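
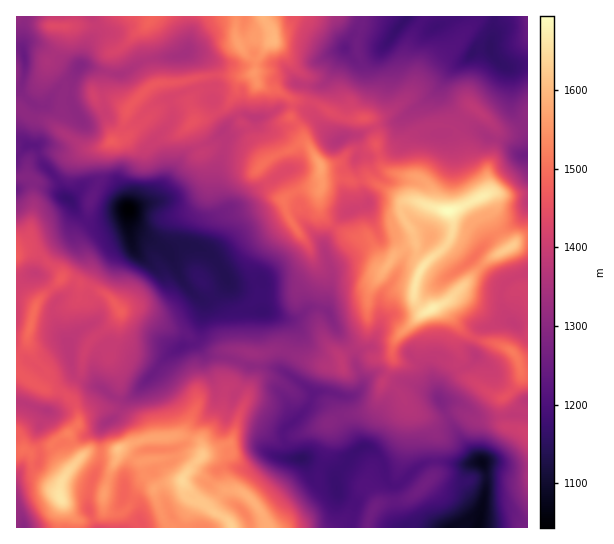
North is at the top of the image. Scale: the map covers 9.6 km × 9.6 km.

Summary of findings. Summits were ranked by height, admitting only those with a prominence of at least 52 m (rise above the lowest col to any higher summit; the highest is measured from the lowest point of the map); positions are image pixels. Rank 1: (447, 211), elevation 1694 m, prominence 651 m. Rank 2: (61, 498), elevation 1661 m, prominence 353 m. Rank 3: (182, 481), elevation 1642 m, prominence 128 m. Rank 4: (510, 247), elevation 1627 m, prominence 79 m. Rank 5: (118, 449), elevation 1616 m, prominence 64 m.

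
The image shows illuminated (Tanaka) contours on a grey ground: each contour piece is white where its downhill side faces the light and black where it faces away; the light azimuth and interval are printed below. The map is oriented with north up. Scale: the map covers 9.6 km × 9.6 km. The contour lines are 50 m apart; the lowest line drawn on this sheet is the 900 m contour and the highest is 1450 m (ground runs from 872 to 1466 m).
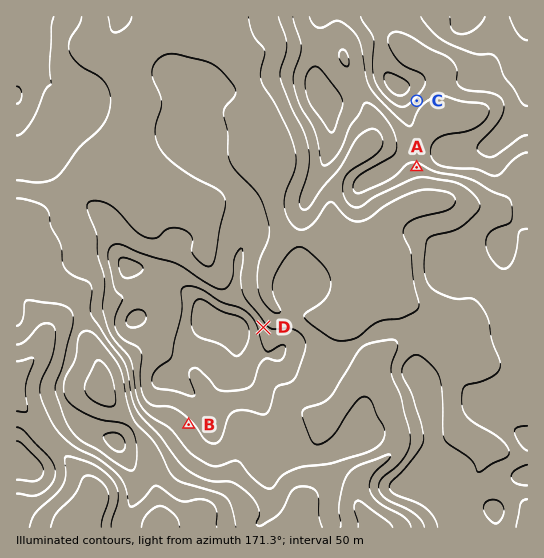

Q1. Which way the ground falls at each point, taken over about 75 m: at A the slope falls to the S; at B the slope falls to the SW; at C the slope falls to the SE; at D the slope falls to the NE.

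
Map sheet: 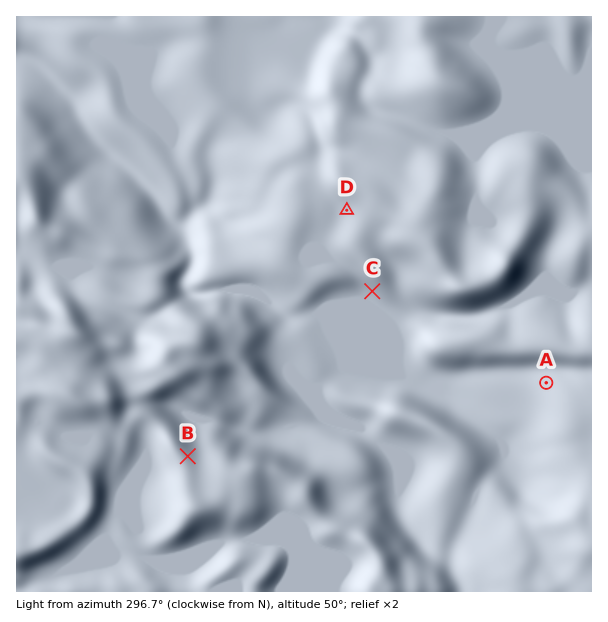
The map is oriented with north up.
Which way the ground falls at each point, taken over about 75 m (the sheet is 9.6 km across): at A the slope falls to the NW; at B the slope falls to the NE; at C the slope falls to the SW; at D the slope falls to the SW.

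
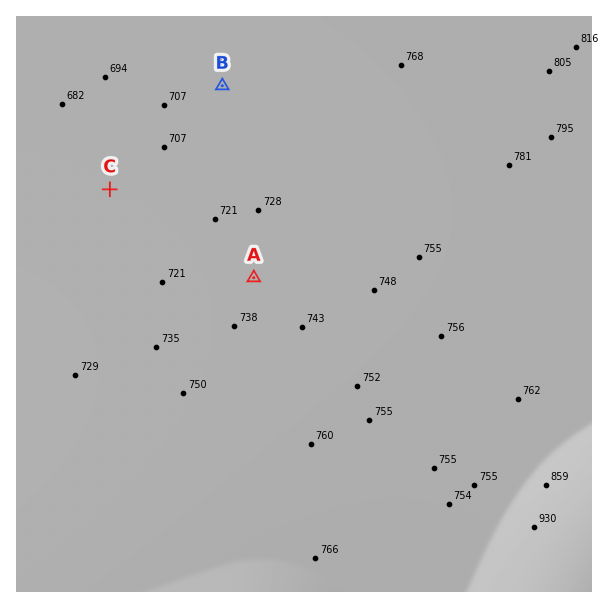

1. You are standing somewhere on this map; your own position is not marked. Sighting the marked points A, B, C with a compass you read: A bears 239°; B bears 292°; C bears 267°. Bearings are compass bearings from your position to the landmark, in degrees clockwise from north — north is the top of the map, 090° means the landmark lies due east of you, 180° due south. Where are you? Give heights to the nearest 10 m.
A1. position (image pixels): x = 432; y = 171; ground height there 760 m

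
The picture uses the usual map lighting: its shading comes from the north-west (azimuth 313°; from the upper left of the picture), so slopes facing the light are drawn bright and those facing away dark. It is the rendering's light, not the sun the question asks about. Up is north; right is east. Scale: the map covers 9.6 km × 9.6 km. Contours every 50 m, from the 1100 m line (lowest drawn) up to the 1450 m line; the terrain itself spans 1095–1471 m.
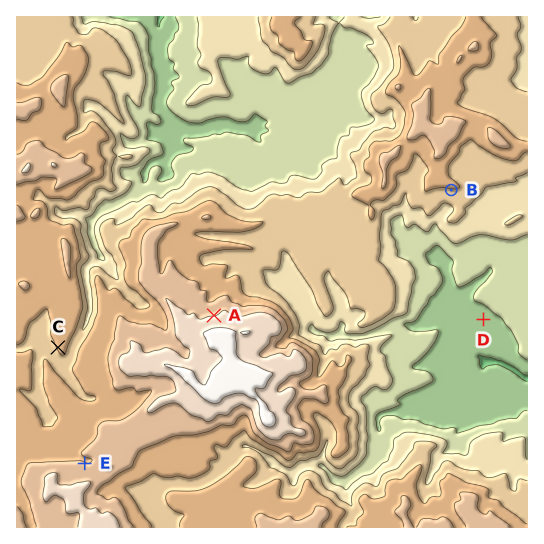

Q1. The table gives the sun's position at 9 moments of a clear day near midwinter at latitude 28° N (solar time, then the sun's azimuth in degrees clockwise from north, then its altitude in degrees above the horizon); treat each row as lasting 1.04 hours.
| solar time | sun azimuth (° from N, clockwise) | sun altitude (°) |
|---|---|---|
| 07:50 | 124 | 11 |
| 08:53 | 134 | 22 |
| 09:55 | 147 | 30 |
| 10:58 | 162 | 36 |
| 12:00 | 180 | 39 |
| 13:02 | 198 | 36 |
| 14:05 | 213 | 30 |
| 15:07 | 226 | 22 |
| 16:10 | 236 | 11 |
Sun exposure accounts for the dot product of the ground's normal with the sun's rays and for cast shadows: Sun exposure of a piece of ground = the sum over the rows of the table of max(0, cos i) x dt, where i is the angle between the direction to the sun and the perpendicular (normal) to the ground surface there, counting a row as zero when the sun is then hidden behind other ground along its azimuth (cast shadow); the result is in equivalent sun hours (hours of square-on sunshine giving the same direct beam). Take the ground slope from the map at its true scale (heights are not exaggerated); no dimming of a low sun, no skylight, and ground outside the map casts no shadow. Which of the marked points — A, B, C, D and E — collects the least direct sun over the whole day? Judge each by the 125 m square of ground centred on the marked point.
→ A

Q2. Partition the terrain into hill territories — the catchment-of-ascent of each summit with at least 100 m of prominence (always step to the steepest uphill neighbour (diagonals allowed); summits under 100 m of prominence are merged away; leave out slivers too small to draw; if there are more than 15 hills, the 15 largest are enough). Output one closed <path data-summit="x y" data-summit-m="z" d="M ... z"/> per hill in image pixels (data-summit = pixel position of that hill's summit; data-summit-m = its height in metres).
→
<path data-summit="223 385" data-summit-m="1471" d="M159 16l-143 1 1 34 6 0 4-4 10-19 13 12 19-13 18-6-2 8 12 16 6 24 4 5-12 11-6 12 0 8 8 2 12 12 16 22 6 2-4 1-8 10 0 8 4 8 4 3 18 1-1 8-13 13-9 6-21 10-9 10-1 13 9 23-15 12 4 44-4 13-12 21-5 15-7 3-22-29-14 11-9 2 0 178 511 1 1-337-31 0-8 2-6 6 2 10 6 6-4 4-3 12 0 19 2 5-5-9-2-25-4-7-9-5-21 2-6 6-4 9 4 32-10-3-12-8-6 0-12 8-20 6-18 21 0 5 6 10 0 10-5 6-20 14-1-24-13-24 0-9 4-16 17-19-1-17-8-16 1-15 7-14-1-6-12-10-8-14-8-8-4-11-20 9-10 0-14-4-6 2-10-3-20 0-5-3-13 0-16 6-12 0-12-4-17-21 0-9 3-6 0-20-4-16z"/><path data-summit="445 138" data-summit-m="1395" d="M502 16l-165 1 3 25 12 20-19 17-9 19 3 8-2 5-9 14 3 10 8 8 8 14 13 13-3 12-4 5-1 15 8 16 1 17-17 19-4 16 0 9 13 24 1 24 20-14 5-6 0-10-6-10 0-5 18-21 20-6 12-8 6 0 12 8 10 3-4-32 4-9 6-6 21-2 9 5 4 7 1 18 3 12 2-28 6-8-6-6-2-10 6-6 8-2 31-1 0-69-13-8-8-10 0-4 5-8 7-7 9-3 0-46-14-4z"/><path data-summit="27 169" data-summit-m="1406" d="M86 20l-17 7-19 13-13-12-10 19-4 4-7 0 0 296 6 1 17-12 22 29 6-2 4-5 2-11 12-21 4-13-4-44 15-12-9-23 1-13 9-10 21-10 9-6 14-16 0-6-18 0-4-3-4-8 0-8 8-10 4-1-6-2-16-22-12-12-8-2 0-8 6-12 12-11-4-5-6-24-12-16z"/><path data-summit="290 38" data-summit-m="1335" d="M337 16l-176 0-2 5 0 34 4 16 0 20-3 6 0 9 17 21 12 4 12 0 16-6 13 0 5 3 20 0 10 3 6-2 14 4 10 0 16-6 9-6 5-10 2-5-3-8 9-19 19-17-12-20-1-24z"/>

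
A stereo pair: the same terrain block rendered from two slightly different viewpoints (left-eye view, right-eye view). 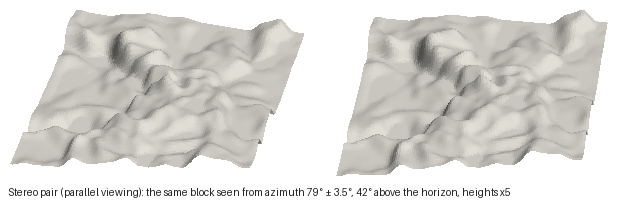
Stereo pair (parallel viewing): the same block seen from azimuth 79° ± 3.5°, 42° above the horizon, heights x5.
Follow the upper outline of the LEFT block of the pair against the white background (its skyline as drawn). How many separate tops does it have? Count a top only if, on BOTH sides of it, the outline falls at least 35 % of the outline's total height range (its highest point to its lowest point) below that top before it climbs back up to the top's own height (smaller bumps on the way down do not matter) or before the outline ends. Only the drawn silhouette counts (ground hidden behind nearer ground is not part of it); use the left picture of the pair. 0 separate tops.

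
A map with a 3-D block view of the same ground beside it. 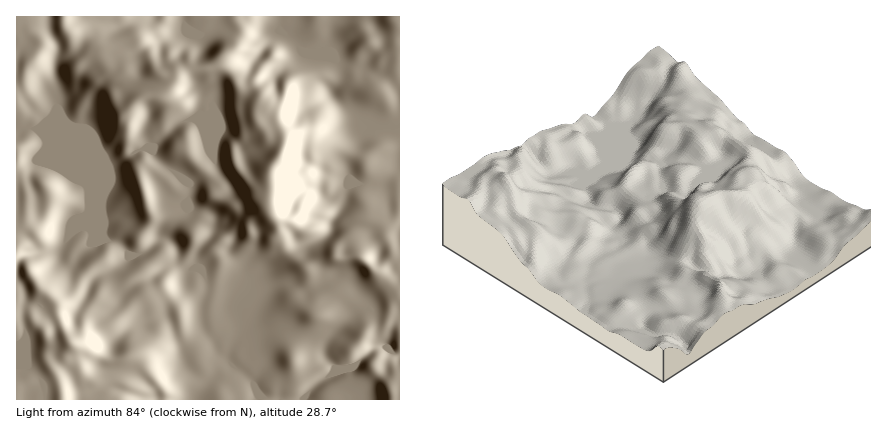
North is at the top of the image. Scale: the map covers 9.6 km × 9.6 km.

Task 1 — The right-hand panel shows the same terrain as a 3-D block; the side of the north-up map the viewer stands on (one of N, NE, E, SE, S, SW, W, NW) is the SE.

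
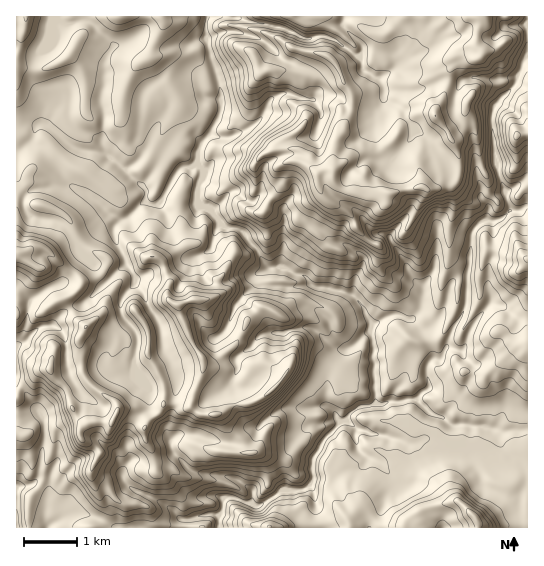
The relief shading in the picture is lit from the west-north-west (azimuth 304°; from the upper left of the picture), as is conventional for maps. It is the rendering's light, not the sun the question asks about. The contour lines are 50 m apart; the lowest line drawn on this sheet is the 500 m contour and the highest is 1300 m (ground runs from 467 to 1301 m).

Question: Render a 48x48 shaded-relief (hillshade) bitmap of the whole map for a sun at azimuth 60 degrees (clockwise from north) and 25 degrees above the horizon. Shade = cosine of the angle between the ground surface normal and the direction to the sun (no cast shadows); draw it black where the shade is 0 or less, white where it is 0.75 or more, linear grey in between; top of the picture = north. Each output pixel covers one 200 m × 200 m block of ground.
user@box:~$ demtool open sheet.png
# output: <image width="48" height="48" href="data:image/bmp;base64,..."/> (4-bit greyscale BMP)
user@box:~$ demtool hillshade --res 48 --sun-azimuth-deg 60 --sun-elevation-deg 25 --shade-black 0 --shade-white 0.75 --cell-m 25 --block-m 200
<image width="48" height="48" href="data:image/bmp;base64,Qk32BAAAAAAAAHYAAAAoAAAAMAAAADAAAAABAAQAAAAAAIAEAAATCwAAEwsAABAAAAAAAAAAAAAAABEREQAiIiIAMzMzAERERABVVVUAZmZmAHd3dwCIiIgAmZmZAKqqqgC7u7sAzMzMAN3d3QDu7u4A////ADeXd4h2VVm5i7UXq+66lmmYdomoYj3/qTeYiHREV5ynmpVtuKy6hXmah3moUq/8mUeYhhFXq8lWibiKhYq7domrqYiHa//KmTaIcwOdyERpmoVnRbmHRomqqZh3nvyYmUZ3UAfdcjaZmYh0JXWJRpmqmId4rcmJmUaGQBnaVGnLl2QRJnjKR5mZmIiJq6mZmViGQAbKdFvXREMzabvaZpqYiJmZmZmZmHmFEBqpYn61Z3d4vdy7hpqImZiJmZmZiJqUAHh5Y62GZ2aLzNyrqJqZh4iJmZmZiKuEAHaJdcpkMiWrq8y6qqhmeImqqYiIiLtyApmKuZhSE2qoisyqu4Vpmau4d3eIiLlQB7hr25d2eqqHiauqp2iqiJp2d3d4dpYgKXatyoiXiqmXeJqph3iZZ4h3dlV3VDIBiHvbqXenaJmId6q6mIm5VnmWVFaHUwAYt6ypmGmnV6qXh4vNqInIV4mGVXd2VBJKpquZhmuWOMyYiYzuuZq4V4mGWIZmVURKpZqYhouETduqmqv+upm4V4iHdlRVZkNbhZqZl5tjn7ibu7rvyZq3Z3mYZVRWeGZ5Q4uqlaozzJl5u4nMmJu3Z5qHZ1VpmXd2RZvMZtcFt5uIp2rbmby3Z5h2d2Z5mJdniqm6bLAZh7yoit7bq92VZnh2d3aHZadnmqi7q1F6i97KrdzN3cpERZlmd2aFRGZ4iKuruEWrvLzv3MzdqHUzOLlmeGZiEiNpicuqp0W9yp39urumRFQxW7hWaFVAEyWrzbmcg0fdqZvMypdDMzQhe4V2WWRCMqu97Jm8U33sqYittmUyElcQjEWmamNUI6zv2qvaab25m6feZHQQJoIF+Sm3a3R1WN3cqry5mauprLrHBXMDZiB9klvIe3eGe9ypi8u6mJqZvLhABHM1MQWURYrHeZmFiqh4vMuYiaqKy3IAOJUyAVgxWImVVoh3l3iszLl4mqh6uFM2V4QgBnVFioZURpl5hqq7qYeJuoiJp1ZCNVYgR3eIq5Z4icqbVJmqmHibuHmZqFQgJEUQWKqry4i7m9m5NompiJq7h4mal1MQNEUkebq8uYmqi9vVJ4mpmquneImZl1UgNVV5mau6mHmpe93SFYmZqpl2eJiJp2ZDNHmsl6u6mImXW83ABpmah4hmiZiZqIdlRXrLZZu5iJl0bL6wBpmYd3d3mZiJmYZ2VWabhYy5iJhDrL+wSZmHd3mHmpiImpdFZlRrlIu5iIU42r+0eJmIh4l3moiIqqYjZkSLdXmqmHZruc+3Q6mIh4l3mYiKqpQBZkV3VEi6l3eKqb3IVamIhomHiYiaqZMAVUVmU0vLh4iImqy5l6mIdpqHeIiamYIAN4iHU43Id3d3iYiJmrqIiKmHd4mpmmAAaqhlNc2WiHd3dUaJvbqYiamIeImqqjAFvGNonetmh3h3ZmirvbqYeKqXd3mqqRBrt1vaq4dVeIiHdnqr7qqpiKlld1aaqEWIeLlEZnZYiIiHdmi97qu5iZY0Z2aaqVWHdzAVWJaJiIh3ZVe+3g=="/>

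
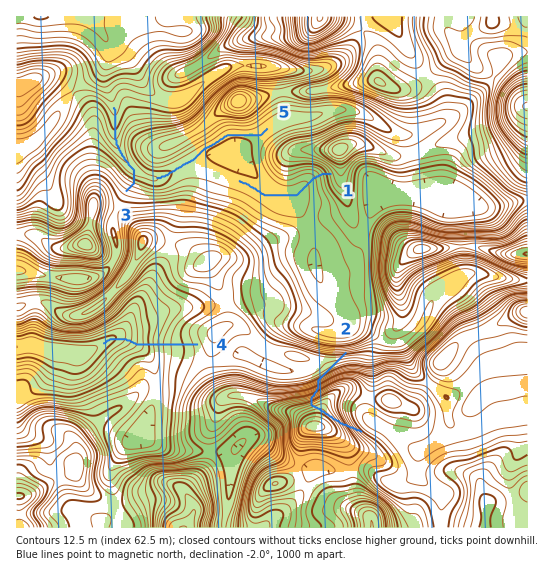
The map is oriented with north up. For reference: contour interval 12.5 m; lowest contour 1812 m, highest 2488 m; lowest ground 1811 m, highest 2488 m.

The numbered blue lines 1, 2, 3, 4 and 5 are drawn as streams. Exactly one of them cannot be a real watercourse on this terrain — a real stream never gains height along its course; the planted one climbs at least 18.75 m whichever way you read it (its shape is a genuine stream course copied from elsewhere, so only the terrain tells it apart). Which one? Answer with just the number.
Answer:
2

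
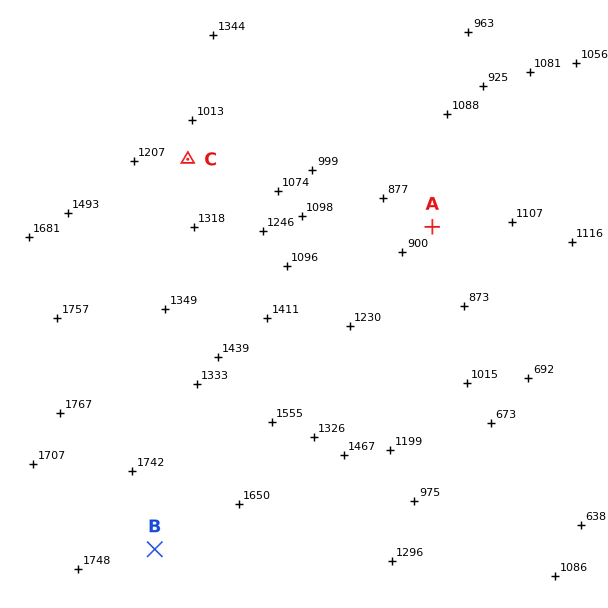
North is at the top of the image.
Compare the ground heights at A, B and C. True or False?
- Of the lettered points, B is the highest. True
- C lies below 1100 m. False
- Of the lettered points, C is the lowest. False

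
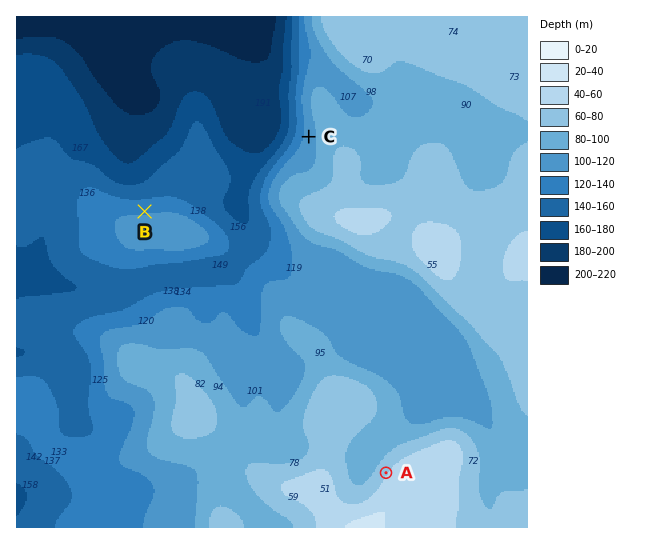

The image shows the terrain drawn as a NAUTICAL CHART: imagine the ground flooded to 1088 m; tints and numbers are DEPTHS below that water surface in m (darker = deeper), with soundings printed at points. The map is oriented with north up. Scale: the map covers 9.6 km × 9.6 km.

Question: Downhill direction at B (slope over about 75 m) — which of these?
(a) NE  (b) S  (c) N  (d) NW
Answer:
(c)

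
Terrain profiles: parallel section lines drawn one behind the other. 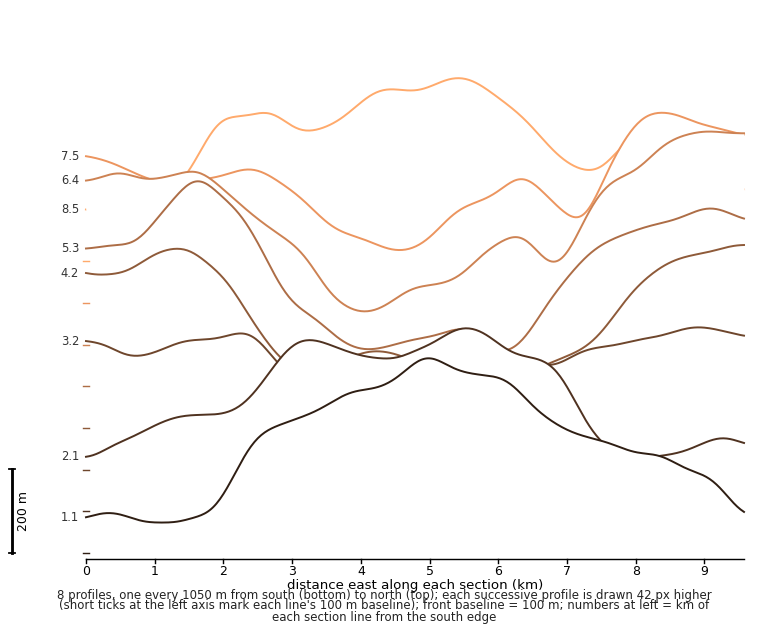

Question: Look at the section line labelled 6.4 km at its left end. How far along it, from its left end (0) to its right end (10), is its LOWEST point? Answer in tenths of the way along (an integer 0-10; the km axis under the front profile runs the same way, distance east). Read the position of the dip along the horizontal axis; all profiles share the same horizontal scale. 4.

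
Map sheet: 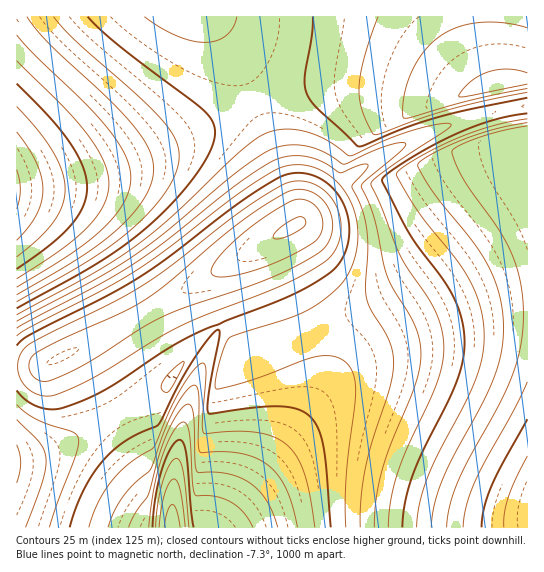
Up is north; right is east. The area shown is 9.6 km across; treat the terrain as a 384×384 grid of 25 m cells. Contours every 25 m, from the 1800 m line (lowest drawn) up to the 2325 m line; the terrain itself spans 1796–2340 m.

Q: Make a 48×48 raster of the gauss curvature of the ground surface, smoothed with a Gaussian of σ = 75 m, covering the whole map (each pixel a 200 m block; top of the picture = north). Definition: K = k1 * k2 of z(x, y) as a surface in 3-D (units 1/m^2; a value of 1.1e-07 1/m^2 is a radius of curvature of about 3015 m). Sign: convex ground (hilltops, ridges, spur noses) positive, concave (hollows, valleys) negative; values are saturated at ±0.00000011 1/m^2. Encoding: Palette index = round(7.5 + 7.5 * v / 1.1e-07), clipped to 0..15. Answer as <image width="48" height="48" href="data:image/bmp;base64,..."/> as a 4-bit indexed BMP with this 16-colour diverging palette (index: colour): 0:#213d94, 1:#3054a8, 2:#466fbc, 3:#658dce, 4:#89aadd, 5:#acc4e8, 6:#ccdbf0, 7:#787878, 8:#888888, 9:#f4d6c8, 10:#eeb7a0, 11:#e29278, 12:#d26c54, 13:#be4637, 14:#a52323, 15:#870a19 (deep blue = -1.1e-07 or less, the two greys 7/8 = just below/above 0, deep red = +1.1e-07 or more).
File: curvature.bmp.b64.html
<image width="48" height="48" href="data:image/bmp;base64,Qk32BAAAAAAAAHYAAAAoAAAAMAAAADAAAAABAAQAAAAAAIAEAAATCwAAEwsAABAAAAAAAAAAlD0hAKhUMAC8b0YAzo1lAN2qiQDoxKwA8NvMAHh4eACIiIgAyNb0AKC37gB4kuIAVGzSADdGvgAjI6UAGQqHAHd3d3iIhyzJV4iIiIiHd3d3eIiIiIiIiHd3d3iIhyzJZ4iIiIh3d3d3d4iIiIiIiIiHd3eIhzu4d4iIiId3d3d3d3iIiIiIiIiHd3d4hzu4d4iIiHd3d3d3d3eIiIiIiIiHd3d3d0q4d4iIh3d3d3d3d3eIiIiIiIh3d3d3d0m4h4iHd3d3d3d3d3d4iIiIiHd3d3d3d1ioh4h3d3d3d3d3d3d3iIiIiHd3d3d3d3eoeHd3d3d3d3d3d3d3eIiIiHd3d3d3d3aoeYd3d3d3d3d3d3d3d4iHd3d3d3d3d4eYaod3d3d3d3d3d3d3d3d3d3d3d3d3d4iIapd3d3d3d3d3d3d4iId3d3d3d3d3d3l4aLh3d3d3d3d3eIiIiIh3d4iId3d3d3mIZsh3d3d3d3d4iIiIiIiHd6qoiHd3d3inZLmId3d3d3iIiIiIiIiHd7y4iIh3d3iXZIuIh3d3d4iIiIiIiIiId96oiIiId4iJVVyIiHd3d4iIiIiIiIiId9yYiIiId4iIdEqYiHd3d4iIiIiIiIiId7qIiIiHd3eIhDaYiHd3d3iIiIiIiIiHd5iIiId3d3d3hxKYh3d3d3d4iIiIiIiHd4iIiHd3d3d3eHeId3d3d3d3iIiIiIh3d3eIh3d3d3d3d3eHd3d3d3d3eIiIiId3d3d3d3d3d3d3d3d3d3d3d3d3d4iIiHd3d3d3d3d3d3d3d3eIh3d3d3d3d3iIh3d3d3d4iId3d3d3d3eIiId3d3d3d3eId3d3d3eIiIiHd3d3d3iIiIiHd2d3d3d3d3d3d3iIiIiIh3d3d4iIiIiIh3d3d3d3d3d3d3iIiIiIiId3d4iIiIiImHd3d3d3d3d3d4iIiIiIiIiHeIiIiIiKqYd3d3eId3d3d4iIiIiIiIiHd4iIiIisuod3d3iIh3d3d4iIiIiIiIh3d3iIiIjNyod3d3iIiHd3d4iIiIiIiId3d3d4iInMuYd3d4iIiIh3d4iIiIiIh3d3d3d3eImqmFWZiIiIiIiIh4iIiHd3d3d3d3d3d3iIhwAq2oiIiIiIiIiId3d3d3d3d3d3d3d3dwV2e8qIiIiIiIiHd3d3d3d3d3d3d2Znd5aIdnu5iIiIiIh3d3d3d3d3d3d3d2Znd4uJl2V6upiIiIh3d3d3d3d3d3d3d3d3d3ioiYdlWKu6mId3d3d3d3d3d3d3d3d3d3eJh4mHZUV5vHd3d3d3d3d3d3d3d3d3d3d3iHd4h2VURHd3d3d3d3d3d3d3d3d3d3d3eIh3eIh2ZXd3d3d3d3d3d3d3d3d3d3d3d4iIiHd4iHd3d3d3d3d3d3d3d3d3d3d3d4iIiIiIiIiId3d3d3d3d3d3d3d3d3d3d3iIiIiIiIiIiIiHd3iIiId3d3d3d3d3d3eIiIiIiIiIiIiIiIiIiIiIiIiIh3d3d3d3iIiIiIiIiIiIiIiIiIiIiIiIiHd3d3d3eIiIiIiIiIiIiIiIiIiIiIiIh3d3d3d3d4iIiIiIiIiIiIiIiIiIiIiIh3d3d3d3d3iIiA=="/>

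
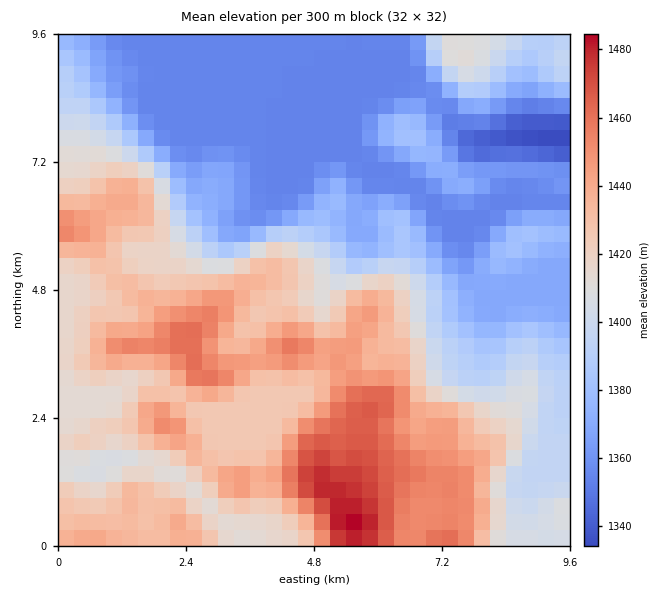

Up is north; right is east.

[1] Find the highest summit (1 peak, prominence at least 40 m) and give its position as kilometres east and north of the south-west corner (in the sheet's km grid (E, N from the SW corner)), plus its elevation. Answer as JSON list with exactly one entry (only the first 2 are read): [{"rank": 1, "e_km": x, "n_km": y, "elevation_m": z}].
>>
[{"rank": 1, "e_km": 5.44, "n_km": 0.46, "elevation_m": 1486}]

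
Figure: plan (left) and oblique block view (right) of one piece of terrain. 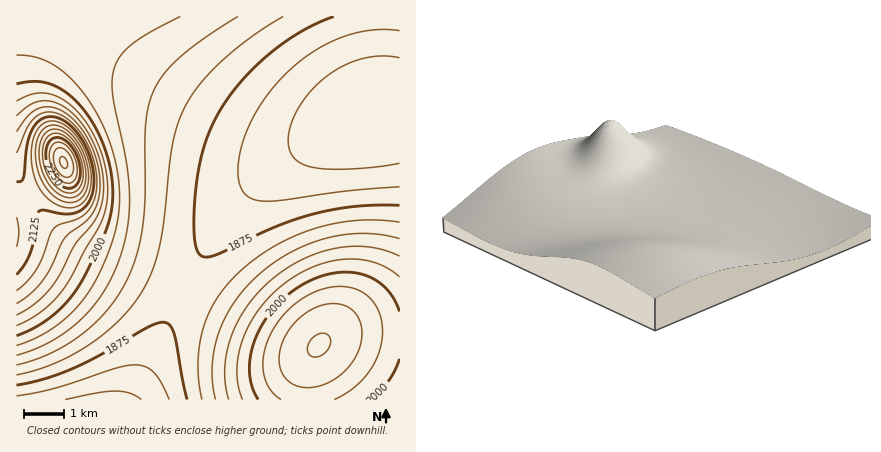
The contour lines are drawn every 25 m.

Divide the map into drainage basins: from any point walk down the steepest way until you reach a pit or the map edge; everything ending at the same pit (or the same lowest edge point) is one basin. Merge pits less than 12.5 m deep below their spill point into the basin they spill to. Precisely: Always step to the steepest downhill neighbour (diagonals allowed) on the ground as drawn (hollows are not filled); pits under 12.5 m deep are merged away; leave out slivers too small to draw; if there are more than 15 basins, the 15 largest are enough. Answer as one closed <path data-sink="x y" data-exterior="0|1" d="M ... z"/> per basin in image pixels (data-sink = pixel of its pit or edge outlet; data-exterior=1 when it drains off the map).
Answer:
<path data-sink="376 114" data-exterior="0" d="M400 16l-384 0 0 188 36-22 8-6 4-9 4 15-9 34 2 10 15 17 24 13 62 25 102 53 32 13 18 1 12-9 16-5 58 0z"/><path data-sink="108 400" data-exterior="1" d="M64 167l-4 9-8 6-36 24 0 194 290 0 1-26 4-16 5-11-6 2-10-1-26-9-112-58-62-25-28-17-11-13-2-6 9-38z"/><path data-sink="400 400" data-exterior="1" d="M382 333l-40 1-14 4-8 6-11 20-3 36 94 0 0-66z"/>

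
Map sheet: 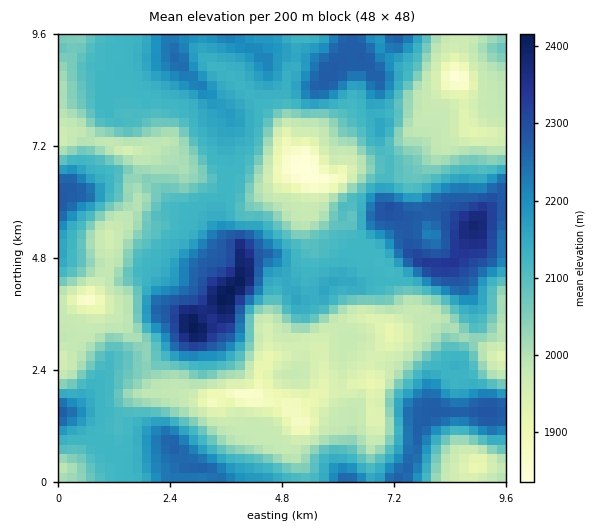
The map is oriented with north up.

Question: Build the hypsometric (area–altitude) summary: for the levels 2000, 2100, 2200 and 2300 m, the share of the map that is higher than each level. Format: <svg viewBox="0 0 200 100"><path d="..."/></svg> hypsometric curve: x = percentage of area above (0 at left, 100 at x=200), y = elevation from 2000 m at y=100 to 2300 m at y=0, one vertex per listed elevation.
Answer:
<svg viewBox="0 0 200 100"><path d="M144 100l-37-33-67-34-32-33"/></svg>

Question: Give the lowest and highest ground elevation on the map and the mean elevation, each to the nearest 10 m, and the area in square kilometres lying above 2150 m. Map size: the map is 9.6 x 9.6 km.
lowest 1840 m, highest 2420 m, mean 2100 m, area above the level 26.7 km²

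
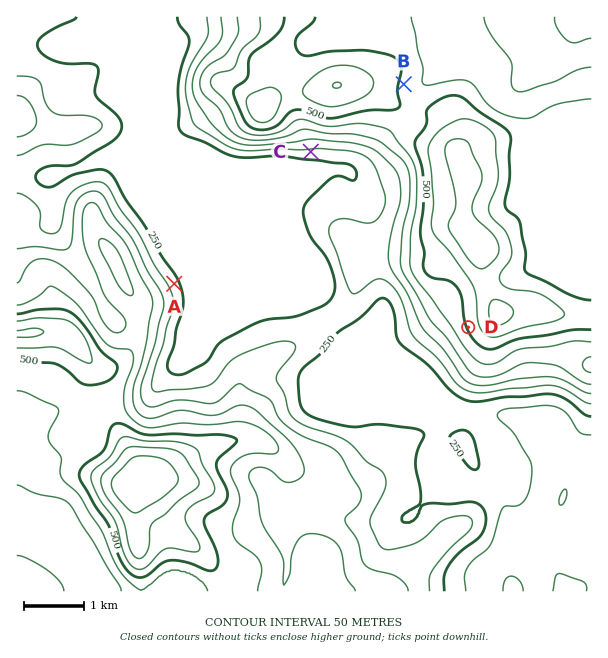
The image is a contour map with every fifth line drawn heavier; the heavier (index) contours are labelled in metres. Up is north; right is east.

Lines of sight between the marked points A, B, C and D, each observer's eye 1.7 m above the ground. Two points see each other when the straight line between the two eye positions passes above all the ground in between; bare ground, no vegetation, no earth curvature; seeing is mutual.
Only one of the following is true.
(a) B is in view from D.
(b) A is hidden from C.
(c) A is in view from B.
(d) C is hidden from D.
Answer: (d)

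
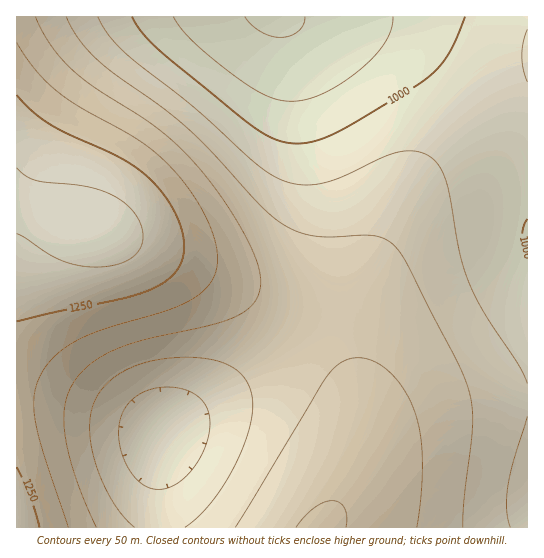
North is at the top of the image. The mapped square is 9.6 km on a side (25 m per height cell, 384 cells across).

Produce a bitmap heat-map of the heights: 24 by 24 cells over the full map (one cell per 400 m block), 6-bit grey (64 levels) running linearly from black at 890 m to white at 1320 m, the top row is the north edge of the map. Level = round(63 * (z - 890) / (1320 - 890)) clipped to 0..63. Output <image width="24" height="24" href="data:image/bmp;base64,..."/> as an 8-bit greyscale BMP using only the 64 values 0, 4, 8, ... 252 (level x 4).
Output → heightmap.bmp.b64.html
<image width="24" height="24" href="data:image/bmp;base64,Qk12BgAAAAAAADYEAAAoAAAAGAAAABgAAAABAAgAAAAAAEACAAATCwAAEwsAAAABAAAAAAAAAAAAAAEBAQACAgIAAwMDAAQEBAAFBQUABgYGAAcHBwAICAgACQkJAAoKCgALCwsADAwMAA0NDQAODg4ADw8PABAQEAAREREAEhISABMTEwAUFBQAFRUVABYWFgAXFxcAGBgYABkZGQAaGhoAGxsbABwcHAAdHR0AHh4eAB8fHwAgICAAISEhACIiIgAjIyMAJCQkACUlJQAmJiYAJycnACgoKAApKSkAKioqACsrKwAsLCwALS0tAC4uLgAvLy8AMDAwADExMQAyMjIAMzMzADQ0NAA1NTUANjY2ADc3NwA4ODgAOTk5ADo6OgA7OzsAPDw8AD09PQA+Pj4APz8/AEBAQABBQUEAQkJCAENDQwBEREQARUVFAEZGRgBHR0cASEhIAElJSQBKSkoAS0tLAExMTABNTU0ATk5OAE9PTwBQUFAAUVFRAFJSUgBTU1MAVFRUAFVVVQBWVlYAV1dXAFhYWABZWVkAWlpaAFtbWwBcXFwAXV1dAF5eXgBfX18AYGBgAGFhYQBiYmIAY2NjAGRkZABlZWUAZmZmAGdnZwBoaGgAaWlpAGpqagBra2sAbGxsAG1tbQBubm4Ab29vAHBwcABxcXEAcnJyAHNzcwB0dHQAdXV1AHZ2dgB3d3cAeHh4AHl5eQB6enoAe3t7AHx8fAB9fX0Afn5+AH9/fwCAgIAAgYGBAIKCggCDg4MAhISEAIWFhQCGhoYAh4eHAIiIiACJiYkAioqKAIuLiwCMjIwAjY2NAI6OjgCPj48AkJCQAJGRkQCSkpIAk5OTAJSUlACVlZUAlpaWAJeXlwCYmJgAmZmZAJqamgCbm5sAnJycAJ2dnQCenp4An5+fAKCgoAChoaEAoqKiAKOjowCkpKQApaWlAKampgCnp6cAqKioAKmpqQCqqqoAq6urAKysrACtra0Arq6uAK+vrwCwsLAAsbGxALKysgCzs7MAtLS0ALW1tQC2trYAt7e3ALi4uAC5ubkAurq6ALu7uwC8vLwAvb29AL6+vgC/v78AwMDAAMHBwQDCwsIAw8PDAMTExADFxcUAxsbGAMfHxwDIyMgAycnJAMrKygDLy8sAzMzMAM3NzQDOzs4Az8/PANDQ0ADR0dEA0tLSANPT0wDU1NQA1dXVANbW1gDX19cA2NjYANnZ2QDa2toA29vbANzc3ADd3d0A3t7eAN/f3wDg4OAA4eHhAOLi4gDj4+MA5OTkAOXl5QDm5uYA5+fnAOjo6ADp6ekA6urqAOvr6wDs7OwA7e3tAO7u7gDv7+8A8PDwAPHx8QDy8vIA8/PzAPT09AD19fUA9vb2APf39wD4+PgA+fn5APr6+gD7+/sA/Pz8AP39/QD+/v4A////ANzIsJiEdHB0fIiYpLC0uLSwqJyQgHRkWNTAqJB4aGRkcHyMnKiwtLSwqKCQhHRkWMy4oIRwXFhYZHSElKCssLCwqKCUhHRoWMSwmHxoWFBQXGh8jJikqKysqJyUhHhoXMCslHxkVExMWGR0hJScpKiopJyUiHhsYLyolHxoWFBQWGR0gIyYoKSkoJiQhHhsZLysmIR0ZFxcYGx0gIyUnJygnJiMhHhsZMC0pJSEeHRwcHh8hIyUmJiYmJCIgHRoYMjAtKiclIyIhIiIjJCQlJiUlIyEeGxkWNDMxMC4sKignJiUkJCQlJSQkIiAdGhcVNjY2NTQyMC4sKSclJCQkJCMiIR4bGBUTOTk5OTk4NjMwLCkmJCMjIiIhHx0aFxQSOzs8PT07OTYyLSklIyIhISEgHhwZFhMRPD0+Pj49OjYyLCgkISAfHx8fHRsYFRIQPT0+Pj48OTUwKiUhHh0dHR0dHBoXFRIRPT09PTw6NzItJyIdGxoaGhscGxkXFRMRPDw7Ojk3My4oIx0ZFxYWGBkaGhgXFRMSOzk4NzUyLikjHhkVExITFBYXGBcWFRQTODY0MjAsKCMeGBQQDw4PERMVFhYVFRQUNjMwLSomIh0YEw8MCwsMDhASExQUFBUVMi8rKCQgGxcSDgsIBwcJCgwPEBITFBUWLysnIh4aFhENCgcFBAUGCAoMDhARExUXLCciHhkVEQ0JBgQDAgMEBQcKDA4QEhUXKSQfGhYRDQkGBAIBAQIDBAYJCw0PEhQWA=="/>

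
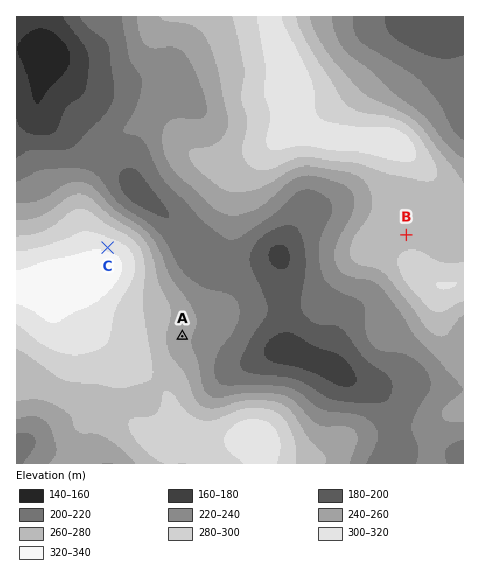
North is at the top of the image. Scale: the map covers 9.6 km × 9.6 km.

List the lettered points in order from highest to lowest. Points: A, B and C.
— C B A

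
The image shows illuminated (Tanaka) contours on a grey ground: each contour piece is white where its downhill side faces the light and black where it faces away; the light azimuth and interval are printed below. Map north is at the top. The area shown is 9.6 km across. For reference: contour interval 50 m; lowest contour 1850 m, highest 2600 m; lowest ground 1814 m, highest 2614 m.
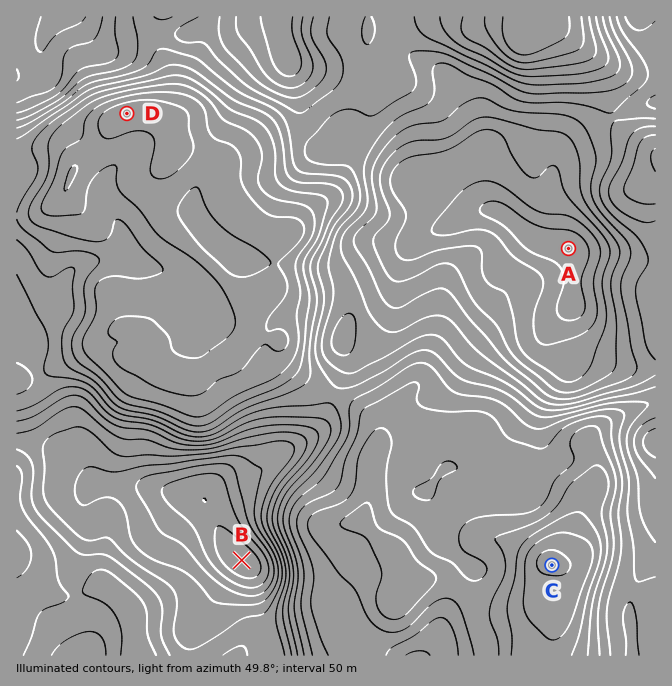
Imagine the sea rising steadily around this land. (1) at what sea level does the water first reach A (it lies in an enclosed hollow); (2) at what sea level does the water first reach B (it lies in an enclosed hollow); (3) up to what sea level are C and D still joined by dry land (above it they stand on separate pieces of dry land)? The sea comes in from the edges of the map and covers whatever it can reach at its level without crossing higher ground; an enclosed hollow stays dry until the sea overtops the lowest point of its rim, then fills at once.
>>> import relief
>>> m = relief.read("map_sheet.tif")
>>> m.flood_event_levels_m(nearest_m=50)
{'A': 2150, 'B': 2050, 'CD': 2250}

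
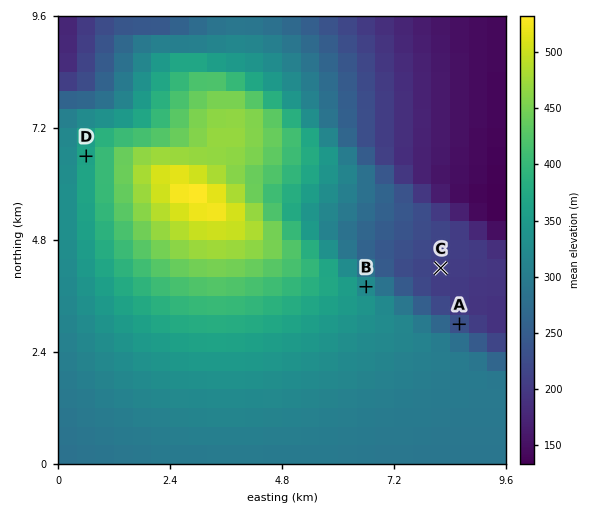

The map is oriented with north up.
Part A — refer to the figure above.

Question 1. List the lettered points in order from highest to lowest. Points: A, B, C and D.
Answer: D B A C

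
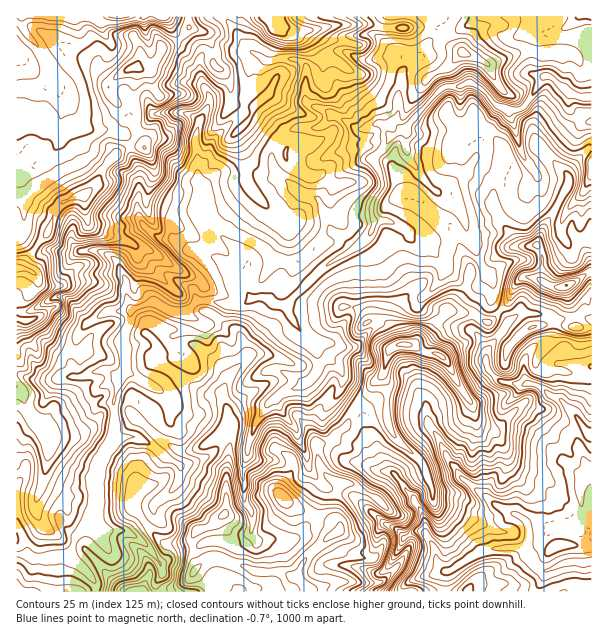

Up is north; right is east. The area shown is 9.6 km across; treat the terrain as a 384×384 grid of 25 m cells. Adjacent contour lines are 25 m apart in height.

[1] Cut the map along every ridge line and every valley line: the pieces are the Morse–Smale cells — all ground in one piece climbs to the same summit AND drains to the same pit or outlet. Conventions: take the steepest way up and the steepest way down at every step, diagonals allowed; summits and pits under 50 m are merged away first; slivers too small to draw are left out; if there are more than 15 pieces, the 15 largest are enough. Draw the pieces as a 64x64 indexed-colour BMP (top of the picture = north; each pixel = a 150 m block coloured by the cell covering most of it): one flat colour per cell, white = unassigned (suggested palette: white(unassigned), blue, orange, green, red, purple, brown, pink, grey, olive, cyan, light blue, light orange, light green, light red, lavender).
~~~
<image width="64" height="64" href="data:image/bmp;base64,Qk12CAAAAAAAAHYAAAAoAAAAQAAAAEAAAAABAAQAAAAAAAAIAAATCwAAEwsAABAAAAAAAAAA////ALR3HwAOf/8ALKAsACgn1gC9Z5QAS1aMAMJ34wB/f38AIr28AM++FwDox64AeLv/AIrfmACWmP8A1bDFAAAAAAAP//8AMzMzMzMzMzMzMzMzMzAAAAAAAAAAzMzMAAAAAP////AzMzMzMzMzMzMzMzMzMzAAAAAAAAAMzMwAAAAA////8DMzMzMzIiIiMzMzMzMzMzMAAAAAAMzMzAAAAP//////MzMjMiIiIiIzMzMzMzMzMzMAAAAMzMzMERER//////IjMyIiIiIiIiMzMzMzMzMzMzMAAAzMzMwRERH/////IjMzIiIiIiIiIjMzMzMzMzMzMzMzPMzMzBERER///yIjMzMiIiIiIiIiIzMzMzMzMzMzMzM8zMzMERERESIiIiMzMzMiIiIiIiIiMzMzMzMzMzMzMzRERMwRERERIiIiMzMzMzIiIiIiIiIzMzMzMzMzMzMzRERETBERERESIiMzMzMzMiIiIiIiIjMzMzMzMzMzM0RERERMERERERIiIzMzMzMyIiIiIiIiMzMzMzMzMzNEREREREwAAREREiIjMzMzMzIiIiIiIiIzMzMzMzMzNERERERETAABERESIiMzMzMzMiIiIiIiIzMzMzMzMzNERERERERMAAERERIiIjMzMzMyIiIiIiIzMzM0RDMzNEREREREREQAAREREiIiMzMzMzIiIiIiIjMzMzRERDNERERERERETAAAERERIiIjMzMzMyIiIiIjMzMzRERERERERERERERMAAARERESIiIiIiMzIiIiIiIzMzREREREREREREREREwAARERERIiIiIiIiMiIiIiIiIzNERERERERERERERERAABEREREiIiIiIiIiIiIiIiIiM0RERERERERERERERMABERERESIiIiIiIiIiIiIiIiIzRERERERERERERERMwBERERERIiIiIiIiIiIiIiIiIiRERERERERERERERMzAEREREREiIiIiIiIiIiIiIiIiqkRERERERERERERMzMERERERESIiIiIiIiIiIiIiIiqqRERERERERERERJzMwRERERERIiIiIiIiIiIiIiIiKqqkRERERERESZmZnMzBERERERESIiIiIiIiIiIiIiIqqqpERERERESZmZmczMERERERERIiIiIiIiIiIiIiIqqqqkRERERESZmZmZmZkREREREREiIiIiIiIiIiIiIqqqqqRERERERJmZmZmZmRERERERESIiIiIiIiIiIiIqoiKqqqRERERECZmZmZmZERERERERIiIiIiIiIiIiIiIiIiqqqqREREAAmZmZmZkREREREREiIiIiIiIiIiIiIiIiIqqqqkRAAACZmZmZmRERERERERIiIiIRIiIiIiIiIiIiqqqqpAAN0JmZmZmZEREREREREiIhERESIiIiIiIiIiKqqqrd3d3VmZmZmZkRERERERERERERERERIhESIiIiIiqqrd3d3dVZmZmZmREREREREREREREREREREREiIiIiKqqq3d3d1VmZmZmZERERERERERERERERERERERIiIiIqqqqt3d3VVZlVVZkRERERERERERERERERERERESIiIiqqqq3d3VVVVVVVVWEREREREREREREREREREREREiIiqqqqrd3dVVVVVVVVZhEREREREREREREREREREREREiKqqqqt3dVVVVVVVVBmERERERERERERERERERERERERIqGqrd3d1VVVVVVVUGZhERERERERERERERERERERERERERrd3d1VVVVVVVVQZmYRERERERERERERERERERERERERER3d3VVVVVVVVVVmZhEREREREREREREREREREREREREREd3dVVVVVVVVVWZmERERERERERERERERERERERERERERHdVVVVVVVVVVZmZmERERERERERERERERERERERERERERVVVVVVVVVVVmZmZmERERERERERERERERERERERERERVVVVVVVVVVVWZmZmZhERERERERERERERERERERERERERVVVVURVVVVZmZmZmEREREREREREREREREREREREREREVVVERFVVVVmZmZmZhERERERERERERERERERERERERERFRERFVVVVWZmZmZmYRERERERERERERERERERERERERERERERFVVVZmZmZmZmYRERERERERERERERERERERERERERERERVVVmZmZmZmZmEREREREREREREREREREREREREREREREVVWZmZmaIiIERERERERERERERERERF3ERERERERERERFVZmZmaIiIjuERERERERERERERd3d3uxERERERERERERFmZmaIiIiO7u7u4REREREREXd3d3e7sREREREREREREWZmaIiIgI7u7u7hERERERF3d3d3d3u7ERERG7uxERERZmZoiIgADu7u7uEREREREXd3d3d3e7uxERG7u7sRERFmZoiIiIAO7u7u4RERERERd3d3d3d7u7u7G7u7uxEREWZmiIiIiA7u7u4RERERERF3d3d3d3u7u7u7u7u7ERERZmaIiIiIiI7u7hEREREREXd3d3d3C7u7u7u7u7ERERFmaIiIiIiIiO7uERERF3d3d3d3AAAAC7u7sAALuxERAGZoiIiIiIiIju4RERF3d3d3d3AAAAALu7AAAAAAAAAAZoiIiIiIiIiIERERF3d3d3d3cAAAAAC7AAAAAAAAAABoiIiIiIiIiIABERF3d3d3d3d3d3AAALsAAAAAAAAAAGiIiIiAAAiIgAEREXd3d3d3d3d3cAAACwAAAAAAAAAA"/>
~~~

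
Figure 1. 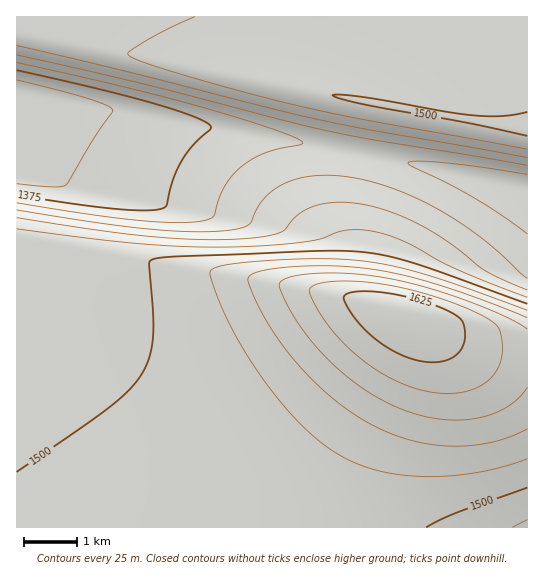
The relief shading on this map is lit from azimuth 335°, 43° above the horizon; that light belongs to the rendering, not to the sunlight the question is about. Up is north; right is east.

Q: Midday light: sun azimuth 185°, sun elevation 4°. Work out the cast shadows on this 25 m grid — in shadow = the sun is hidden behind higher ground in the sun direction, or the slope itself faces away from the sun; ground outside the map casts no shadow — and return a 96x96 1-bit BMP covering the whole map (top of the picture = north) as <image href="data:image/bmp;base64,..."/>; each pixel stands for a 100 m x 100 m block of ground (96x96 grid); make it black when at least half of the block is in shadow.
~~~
<image width="96" height="96" href="data:image/bmp;base64,Qk2+BAAAAAAAAD4AAAAoAAAAYAAAAGAAAAABAAEAAAAAAIAEAAATCwAAEwsAAAIAAAAAAAAA////AAAAAAAAAAAAAAAAAAAAAAAAAAAAAAAAAAAAAAAAAAAAAAAAAAAAAAAAAAAAAAAAAAAAAAAAAAAAAAAAAAAAAAAAAAAAAAAAAAAAAAAAAAAAAAAAAAAAAAAAAAAAAAAAAAAAAAAAAAAAAAAAAAAAAAAAAAAAAAAAAAAAAAAAAAAAAAAAAAAAAAAAAAAAAAAAAAAAAAAAAAAAAAAAAAAAAAAAAAAAAAAAAAAAAAAAAAAAAAAAAAAAAAAAAAAAAAAAAAAAAAAAAAAAAAAAAAAAAAAAAAAAAAAAAAAAAAAAAAAAAAAAAAAAAAAAAAAAAAAAAAAAAAAAAAAAAAAAAAAAAAAAAAAAAAAAAAAAAAAAAAAAAAAAAAAAAAAAAAAAAAAAAAAAAAAAAAAAAAAAAAAAAAAAAAAAAAAAAAAAAAAAAAAAAAAAAAAAAAAAAAAAAAAAAAAAAAAAAAAAAAAAAAAAAAAAAAAAAAAAAAAAAAAAAAAAAAAAAAAAAAAAAAAAAAAAAAAAAAAAAAAAAAAAAAAAAAAAAAAAAAAAAAAAAAAAAAAAAAAAAAAAAAAAAAAAAAAAAAAAAAAAAAAAAAAAAAAAAAAAAAAAAAAAAAAAAAEAAAAAAAAAAAAAAH8AAAAAAAAAAAAAD/8AAAAAAAAAAAAA//8AAAAAAAAAAAAf//8AAAAAAAAAAAP///8AAAAAAAAAAD////8AAAAAAAAAB/////8AAAAAAAAAf/////8AAAAAAAAP//////8AAAAAAAP///////8AAAAAAH////////8AAAAAH/////////8AAAAH//////////8AAAD///////////8AAD////////////8AB/////////////8A//////////////8///////////////////////////////////////////////////////////////////////////////////////////////////////////////////////////////////////////////////////////////////////////////////////////////h//////////////+B/////AAH//////wB////gAAB/////+AB///4AAAAf////gAB//+AAAAAP///4AAB//AAAAAAB//8AAAB/wAAAAAAAAAAAAAA4AAAAAAAAAAAAAAAAAAAAAAAAAAAAAAAAAAAAAAAAAAAAAAAAAAAAAAAAAAAAAAAAAAAAAAAAAAAAAAAAAAAAAAAAAAAAAAAAAAAAAAAAAAAAAAAAAAAAAAAAAAAAAAAAAAAAAAAAAAAAAAAAAAAAAAAAAAAAAAAAAAAAAAAAAAAAAAAAAAAAAAAAAAAAAAAAAAAAAAAAAAAAAAAAAAAAAAAAAAAAAAAAAAAAAAAAAAAAAAAAAAAAAAAAAAAAAAAAAAAAAAAAAAAAAAAAAAAAAAAAAAAAAAAAAAAAAAAAAAAAAAAAAAAAAAAAAAAAAAAAAAAAAAAAAAAAAAAAAAAAAAAAAAAAAAA="/>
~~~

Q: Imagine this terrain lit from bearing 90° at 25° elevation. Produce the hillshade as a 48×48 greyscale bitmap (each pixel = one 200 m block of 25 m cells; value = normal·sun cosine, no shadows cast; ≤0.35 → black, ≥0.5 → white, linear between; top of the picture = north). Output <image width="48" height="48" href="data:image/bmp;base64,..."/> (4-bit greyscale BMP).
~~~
<image width="48" height="48" href="data:image/bmp;base64,Qk32BAAAAAAAAHYAAAAoAAAAMAAAADAAAAABAAQAAAAAAIAEAAATCwAAEwsAABAAAAAAAAAAAAAAABEREQAiIiIAMzMzAERERABVVVUAZmZmAHd3dwCIiIgAmZmZAKqqqgC7u7sAzMzMAN3d3QDu7u4A////AHd3d3d3d3d3d3d3d3d3eIiIiIiIiJmZmXd3d3d3d3d3d3d3d3d3d3iIiIiIiIiZmXd3d3d3d3d3d3d3d3d3d3d3eIiIiIiJmXd3d3d3d3d3d3d3d3d3d3d3d3eIiIiImXd3d3d3d3d3d3d3d3d3d3d3d3d3iIiImXd3d3d3d3d3d3d3d3d3d3d3d3d3eIiImXd3d3d3d3d3d3d3d3d3dmZmZnd3d4iImXd3d3d3d3d3d3d3d3dmZmZmZmZ3d4iImXd3d3d3d3d3d3d3d2ZmZmZmZmZnd4iJmXd3d3d3d3d3d3d3ZmZmZmVVZmZnd4iJmXd3d3d3d3d3d3d2ZmZmVVVVVWZnd4iZmXd3d3d3d3d3d3ZmZmZVVVVVVVZneIiZmnd3d3d3d3d3d2ZmZlVVVURFVVZneImZqnd3d3d3d3d3dmZmZVVUREREVVZneJmaqnd3d3d3d3d3ZmZmVVVEREREVVZ3iJmqqnd3d3d3d3d2ZmZlVUREREREVWZ3iZqqu3d3d3d3d3dmZmZVVERDMzREVWd4maqru3d3d3d3d3ZmZmVVREQzMzREVmeImaq7u3d3d3d3d3ZmZlVUREMzMzRFVneJmqu7u3d3d3d3d2ZmZVVERDMzMzRFZniJqrzM3Xd3d3d3dmZmVVVEQzMzM0RVZ4mrvM3d3Xd3d3d3dmZmVVREMzMzNEVniZq8zd3d3Xd3d3d3ZmZlVUREMzM0RWd4mqvM3d3d3Hd3d3d2ZmZlVUREREVVZniJqrvMzMzMu3d3d3d2ZmZlVVVVVVZmd3iZqru7u7u7qnd3d3d3d3d3dmZmZmZmd3iJmaqqu7uqqnd3d3eIiIiHd3ZmZmZmZnd4iZqqqqqqqoiIiJmZiIiHd2ZmVVVVVmd4mZqqqqqqmZmZmZmZmIh3dmVURERVZneImZqqqqqpmZmZmZmYiHdmVVRERFVWZneImZqqqqmZmZmZmYiHdmZVVVREVVVmZ3iImZmZmZmZiJmIh3dmZmVVVVVVVVZmd3iJmZmZmZmYiHd3d3ZmZmZVVVVVVWZnd4iImZmZmZiHd3d3d3ZmZmZlVVVVVmZnd4iImZmIh3ZmVXd3d3ZmZmZmVVVmZmZ3eIiIiHd2ZlVERHd3d3ZmZmZmZmZmZmd3d3d2ZmVVVERERHd3d3dmZmZmZmZmZmZmZVVVVVRERVVVVnd3d3dmZmZmZmVVVVREREREVVVVZmZ3d3d3d3d2ZmZVVEREQ0REREVVVmZ3d3d3d3d3d3ZmVVREMzMzM0RFVWZnd3d3d3d3d3dmZlVEQzMzMzM0RFVmZ3d3d3d3d3d3d1VVREMzMzMzREVVZnd3d3d3d3d3d3d3d0QzMzMzNERVVmZ3d3d3d3d3d3d3d3d3dzMzNERFVWZmd3d3d3d3d3d3d3d3d3d3d0RFVVZmd3d3d3d3d3d3d3d3d3d3d3d3d1Zmd3d3d3d3d3d3d3d3d3d3d3d3d3d3d3d3d3d3d3d3d3d3d3d3d3d3d3d3d3d3d3d3d3d3d3d3d3d3d3d3d3d3d3d3d3d3dw=="/>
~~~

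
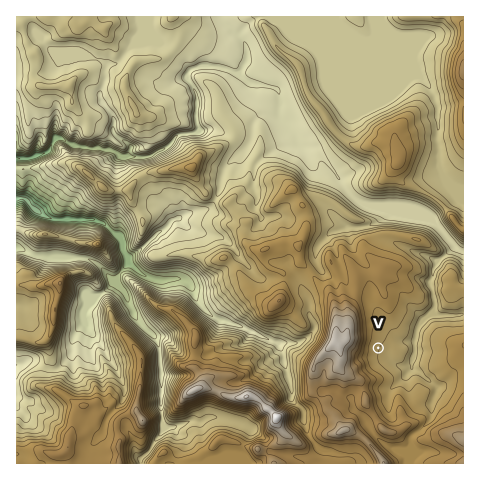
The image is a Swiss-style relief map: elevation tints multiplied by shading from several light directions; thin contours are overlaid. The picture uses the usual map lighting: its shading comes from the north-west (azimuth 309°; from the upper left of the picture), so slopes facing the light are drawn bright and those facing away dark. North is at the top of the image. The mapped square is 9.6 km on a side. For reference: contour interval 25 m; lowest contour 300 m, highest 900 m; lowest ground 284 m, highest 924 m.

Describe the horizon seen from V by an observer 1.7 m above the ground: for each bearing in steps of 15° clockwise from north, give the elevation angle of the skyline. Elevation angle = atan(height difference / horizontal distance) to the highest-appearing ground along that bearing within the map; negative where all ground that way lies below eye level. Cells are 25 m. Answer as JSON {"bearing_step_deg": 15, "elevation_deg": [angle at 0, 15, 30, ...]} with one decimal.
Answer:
{"bearing_step_deg": 15, "elevation_deg": [2.3, 2.2, 0.9, 0.3, -0.2, 0.2, 1.5, 0.9, 1.5, 2.8, 1.8, 2.8, 3.4, 6.0, 8.3, 9.2, 10.2, 12.3, 13.5, 15.5, 14.1, 11.4, 6.3, 2.9]}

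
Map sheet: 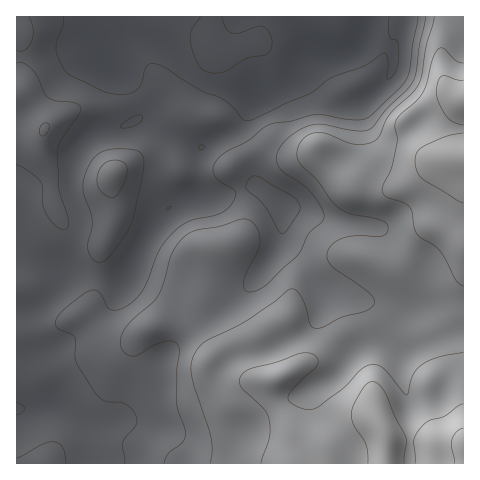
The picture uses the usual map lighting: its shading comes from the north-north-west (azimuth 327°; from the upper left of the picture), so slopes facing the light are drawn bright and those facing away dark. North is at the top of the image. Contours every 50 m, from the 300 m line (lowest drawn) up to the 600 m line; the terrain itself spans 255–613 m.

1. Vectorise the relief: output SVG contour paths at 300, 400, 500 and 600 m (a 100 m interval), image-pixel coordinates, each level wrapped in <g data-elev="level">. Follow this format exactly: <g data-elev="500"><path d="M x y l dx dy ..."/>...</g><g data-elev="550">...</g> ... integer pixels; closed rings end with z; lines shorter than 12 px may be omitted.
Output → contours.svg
<g data-elev="300"><path d="M17 402l5 3 3 4-3 3-5 3"/><path d="M200 150l-1-4 4-1 1 3z"/><path d="M122 128l-2-2 2-2 10-7 7-2 4 2-2 5-5 3-7 3z"/><path d="M201 17l-9 12-2 11 6 21 4 6 4 4 10 2 9-1 22-13 19-4 6-4 2-5 0-7-2-6-5-5-7-2-17 7-9 0-5-4-6-12"/><path d="M389 17l0 19 2 3 6 2 2 9-2 18-2 5-5 5-3 0 1-17-2-7-2-1-20 13-34 12-22 16-60 27-5-2-10-11-10-9-23-9-34-22-9-4-6 0-4 2-8 22-6 4-7 2-10 0-11-2-34-16-8-8-7-18 1-9 6-17 1-7"/></g><g data-elev="400"><path d="M110 197l3 1 4-3 9-17 1-11-2-3-5-3-7-1-7 2-5 5-3 7-1 7 2 7 4 5z"/><path d="M41 136l4-1 3-4 2-5-2-3-3 0-4 3-2 5z"/><path d="M426 17l-7 29-3 25-3 10-7 9-20 20-14 17-5 3-7 1-37-7-11 1-10 3-10 6-8 7-5 9-3 9 4 9 29 23 11 13 4 11-2 7-14 12-7 16-4 6-32 30-9 5-8 1-4-5 0-9 13-26 3-9-1-11-6-9-5-4-6 0-22 7-27 5-10 7-10 13-10 34-6 13-25 22-8 10-3 9 0 7 3 6 6 4 8-1 15-9 13-5 8 1 5 5 0 6-2 18-1 31 2 9 7 17 0 7-3 8-14 11-4 9"/></g><g data-elev="500"><path d="M463 352l-25 5-17 8-8 10-5 18-2 2-23-27-7-3-8 0-8 6-19 19-22 17-8 3-7-1-10-4-4-3-2-5 7-11 22-21 1-5-4-5-6-2-8 0-22 9-31 8-7 7 0 8 4 6 21 19 5 13-1 16-8 24"/><path d="M463 63l-8-3-13-12-3 0-4 5-12 39-7 10-16 13-4 7-1 5 2 11-1 8-5 22-9 21 1 4 3 3 18 7 5 4 3 4 2 16 3 7 22 16 6 9 10 20 8 7"/></g><g data-elev="600"><path d="M463 428l-7 4-4 8-1 6 3 17"/></g>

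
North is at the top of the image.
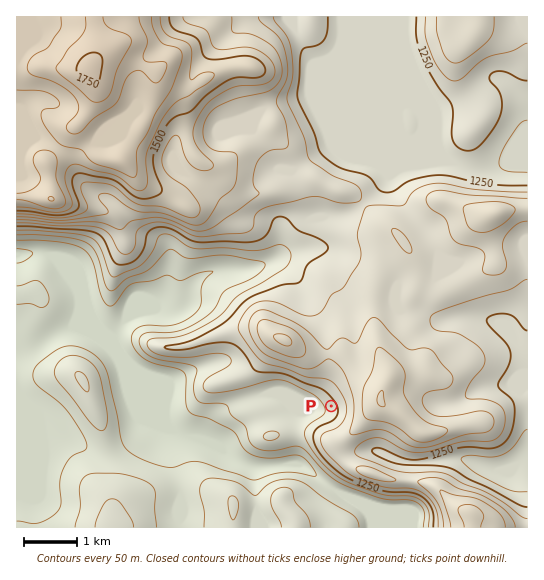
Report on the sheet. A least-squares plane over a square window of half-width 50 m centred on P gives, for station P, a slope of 13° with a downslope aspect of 243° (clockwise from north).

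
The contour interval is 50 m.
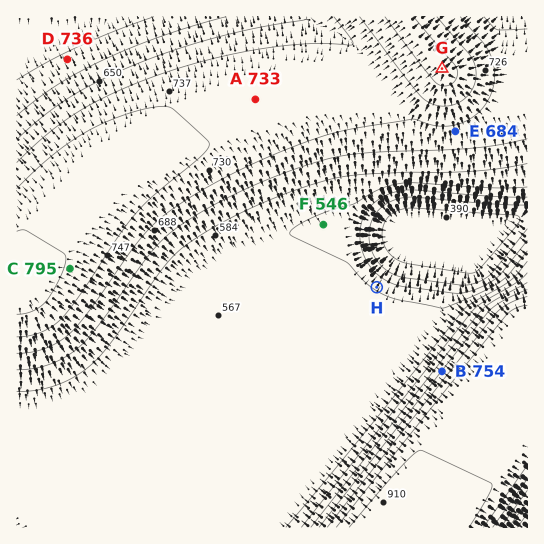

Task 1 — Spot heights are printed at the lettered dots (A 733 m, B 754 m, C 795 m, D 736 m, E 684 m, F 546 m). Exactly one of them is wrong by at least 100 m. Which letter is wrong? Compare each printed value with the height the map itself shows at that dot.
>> D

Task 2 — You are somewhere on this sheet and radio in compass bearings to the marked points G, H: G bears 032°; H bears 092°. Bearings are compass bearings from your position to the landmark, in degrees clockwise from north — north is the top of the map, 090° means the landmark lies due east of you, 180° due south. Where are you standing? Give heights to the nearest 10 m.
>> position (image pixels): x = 307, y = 285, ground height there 560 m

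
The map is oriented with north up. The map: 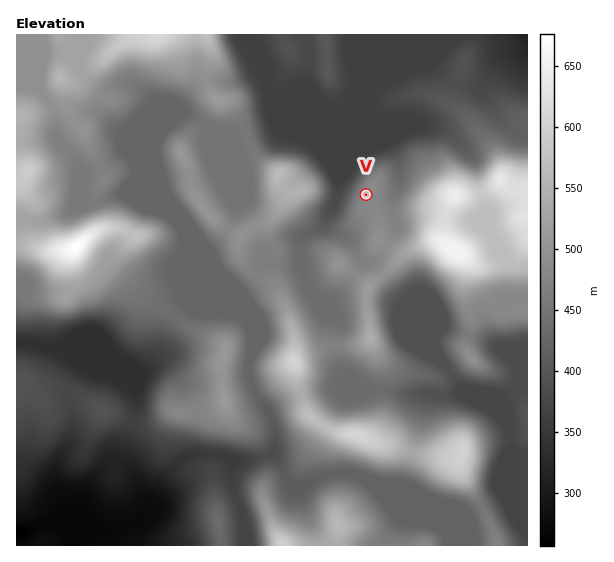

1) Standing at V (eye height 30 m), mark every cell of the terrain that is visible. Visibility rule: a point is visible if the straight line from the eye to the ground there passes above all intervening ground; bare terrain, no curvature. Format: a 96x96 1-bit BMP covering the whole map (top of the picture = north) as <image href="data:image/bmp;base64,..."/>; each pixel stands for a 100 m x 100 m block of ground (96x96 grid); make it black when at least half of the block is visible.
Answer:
<image width="96" height="96" href="data:image/bmp;base64,Qk2+BAAAAAAAAD4AAAAoAAAAYAAAAGAAAAABAAEAAAAAAIAEAAATCwAAEwsAAAIAAAAAAAAA////AAAAAAAAAAAAAAAAAAAAAAAAAAAAAAAAAAAAAAAAAAAAAAAAAAAAAAAAAAAAAAAAAAAAAAAAAAAAAAAAAAAAAAAAAAAAAAAAAAAAAAAAAAAAAAAAAAAAAAAAAAAAAAAAAAAAAAAAAAAAAAAAAAAAAAAAAAAAAAAAAAAAAAAAAAAAAAAAAAAAAAAAAAAAAAAAAAAAAAAAAAAAAAAAAAAAAAAAAAAAAAAAAAAAAAAAAAAAAAAAAAAAAAAAAAAAAAAAAAAAAAAAAAAAAAAAAAAPwAAAAAAAAAAAAAA/4AAAAAAAAAAAAAB/8AAAAAAAAAAAAA//+AAAAAAAAAAAAH///AAAAAAAAAAAH////AAAAAAAAAAAf//j+AAAAAAAAAAA/4eAAAAAAAAAAAAD/AIAAAAAAAAAAAAH8AAAAAAAAAAAAAAH4AAAAAAAAAAAAAAHwAAAAAAAAAAAAAADwAAAAAAAAAAAAgADgAAAAAAAAAAAAgAAgAAAAAAAAAAAAgAAgAAAAAAAAAAAAgADwAAAAAAAAAAAAwAHwAAAAAAAAAAAAwAPwAAAAAAAAAAAAYA/wAAAAAAAAAAAAYA/wAAAAAAAAAAAAYAf/gAAAAAAAAAAA4APP4gAAAAAAAAAD4AOD/AAAAAAAAAAfwAeAPAAAAAAAAAAAAAcAGAAAAAAAAAAAAAcAGAAAAAAAAAAAAA8AGAAAAAAIAAAAAA8AAAAAAAAMAAAAAA8AAAAAAAAOgAAAAB4AAAAAAAAP4AAAAD4AAAAAAAAH4AAAAD4AOAAAAAAH8AAAAD4APAAAAAAH+AAAAf4AfgAAAAAH/AAAB/4AfwAAAAAH/AAAB/4B84AAAAAHhgAAD/4H4cAAAAAHgwAAD54P4eAAAAAHgIAAHz8/8fgAAAADgMAAHz//+f8AAAADwGAADH////+AAAAB8OAAAH/////AAAAAfAAAAH/////AAAAAAAAAAD/////AAAAAAAAAAB/////AAAAAAAAAAB/////AAAAAAAAAAA/////AAAAAAAAAAAf////gAAAAAAAAAAP////wAAAAAAAAAAH////gAAAAAAAAAAD/vn/gAAAAAAAAAB//nj/gAAAAAAAAAB//hD/wAAAAAAAAAA//wD/wAAAAAAAAAAf/wB/gAAAAAAAAAAH/4B/gAAAAAAAAAAH/8B/AAAAAAAAAAAP/8BgAAAAAAAAAAA//+AAAAAAAAAAAB////AAAAAAAAAAAD////gADwAAAAAAA/////4A/gAAAAAAD/////8P/AAAAAAAD///////+AIAAAAAB///////8AQAAAAAB///////4AAAAAAAA///////wAAAAACAAP//////gAAAAA/AAD/////+AAAAAP/gAH/////gcAAAP//AD//////A/AAA///AH//////h/AAA4f+D///////7/AAAQP//////////+AAAAH//////////+AAAAD//////////+AAAAB//////////4AAAAAf/////////4AAAAAA/3///////8AA="/>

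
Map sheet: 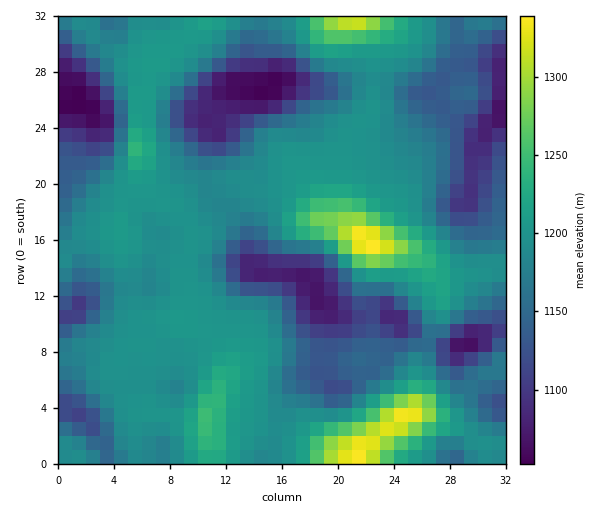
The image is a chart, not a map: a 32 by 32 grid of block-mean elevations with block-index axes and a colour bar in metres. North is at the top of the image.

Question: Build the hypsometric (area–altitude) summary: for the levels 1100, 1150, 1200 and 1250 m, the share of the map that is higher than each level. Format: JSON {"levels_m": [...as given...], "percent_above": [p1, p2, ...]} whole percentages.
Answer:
{"levels_m": [1100, 1150, 1200, 1250], "percent_above": [90, 71, 28, 6]}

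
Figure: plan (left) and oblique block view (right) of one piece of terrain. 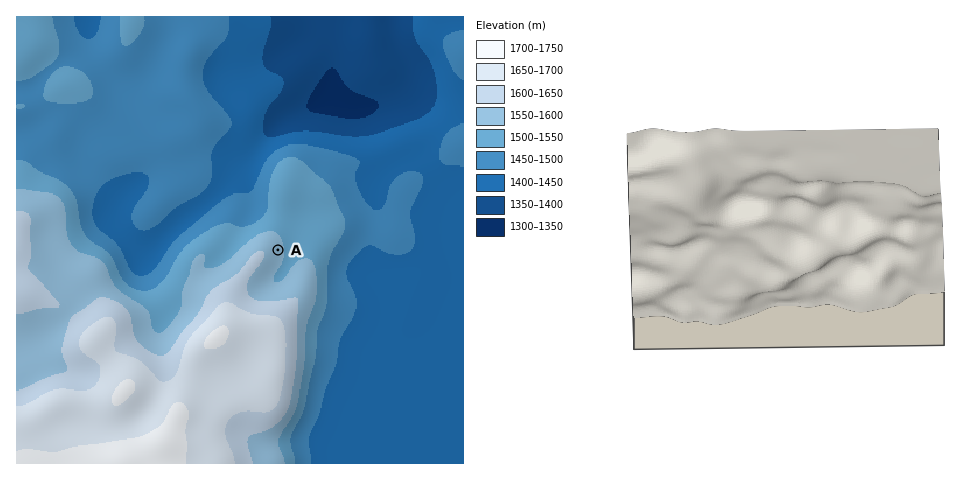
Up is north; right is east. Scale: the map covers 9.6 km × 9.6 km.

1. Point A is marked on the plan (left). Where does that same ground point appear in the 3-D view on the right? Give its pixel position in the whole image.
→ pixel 792 197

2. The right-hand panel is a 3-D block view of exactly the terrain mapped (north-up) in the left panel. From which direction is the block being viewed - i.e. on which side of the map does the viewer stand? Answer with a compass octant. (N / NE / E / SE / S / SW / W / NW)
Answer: W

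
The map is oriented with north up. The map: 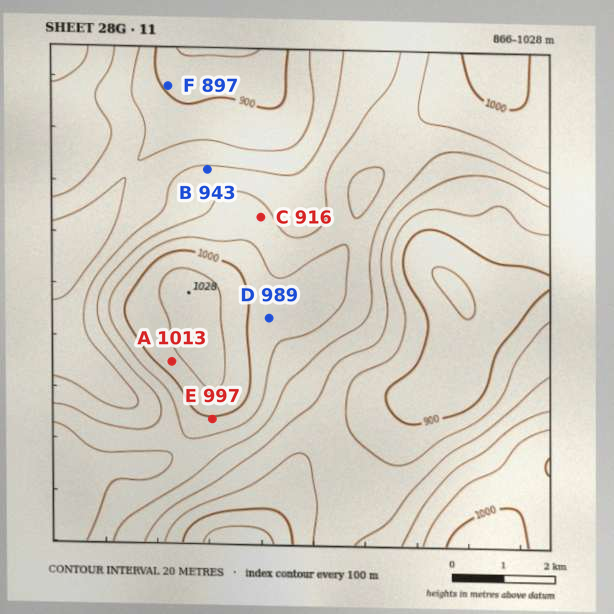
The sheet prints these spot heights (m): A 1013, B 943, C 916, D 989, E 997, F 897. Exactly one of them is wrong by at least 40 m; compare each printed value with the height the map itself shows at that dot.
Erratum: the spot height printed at C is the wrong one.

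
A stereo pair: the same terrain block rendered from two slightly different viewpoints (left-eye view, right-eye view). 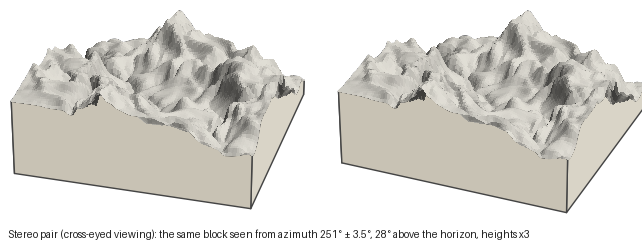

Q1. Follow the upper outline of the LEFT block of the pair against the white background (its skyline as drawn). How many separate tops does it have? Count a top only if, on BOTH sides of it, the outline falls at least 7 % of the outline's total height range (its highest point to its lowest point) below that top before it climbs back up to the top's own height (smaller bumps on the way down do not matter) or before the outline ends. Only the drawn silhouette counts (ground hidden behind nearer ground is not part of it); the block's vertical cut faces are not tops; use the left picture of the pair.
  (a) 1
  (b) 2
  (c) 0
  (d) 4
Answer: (b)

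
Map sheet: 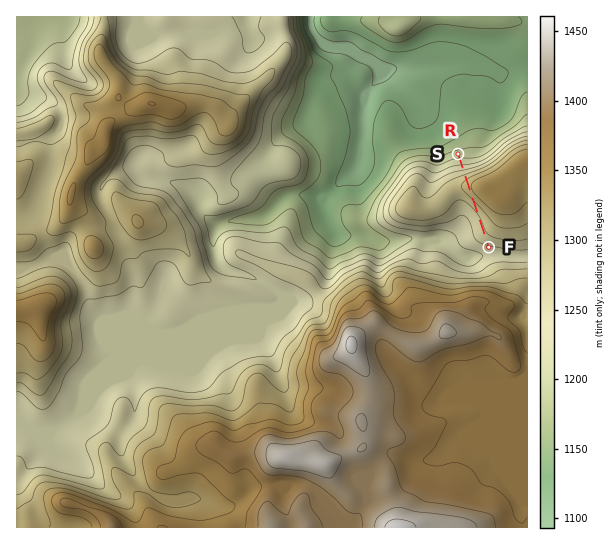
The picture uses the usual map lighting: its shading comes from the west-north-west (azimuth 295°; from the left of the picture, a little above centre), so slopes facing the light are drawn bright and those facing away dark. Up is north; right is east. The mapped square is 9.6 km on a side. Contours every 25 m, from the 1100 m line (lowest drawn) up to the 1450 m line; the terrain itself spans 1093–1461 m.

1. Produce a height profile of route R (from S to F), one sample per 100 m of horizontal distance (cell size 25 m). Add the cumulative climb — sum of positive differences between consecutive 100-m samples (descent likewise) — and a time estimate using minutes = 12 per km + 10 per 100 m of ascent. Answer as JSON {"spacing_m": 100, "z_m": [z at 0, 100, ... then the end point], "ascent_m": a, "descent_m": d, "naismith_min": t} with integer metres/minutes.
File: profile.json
{"spacing_m": 100, "z_m": [1187, 1203, 1222, 1245, 1273, 1299, 1315, 1318, 1312, 1301, 1291, 1281, 1275, 1271, 1271, 1271, 1269, 1262, 1251, 1245], "ascent_m": 132, "descent_m": 73, "naismith_min": 35}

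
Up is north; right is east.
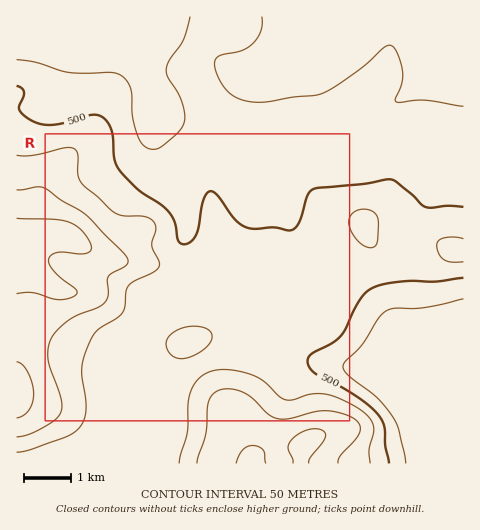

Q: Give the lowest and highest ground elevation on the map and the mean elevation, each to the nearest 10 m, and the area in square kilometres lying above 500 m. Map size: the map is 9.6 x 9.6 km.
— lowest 400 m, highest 690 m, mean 510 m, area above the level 48.3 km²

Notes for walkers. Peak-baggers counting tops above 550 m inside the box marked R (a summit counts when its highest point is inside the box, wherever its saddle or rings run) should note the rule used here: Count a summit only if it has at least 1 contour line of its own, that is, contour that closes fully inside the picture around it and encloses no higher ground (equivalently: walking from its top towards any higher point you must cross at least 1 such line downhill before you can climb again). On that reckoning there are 1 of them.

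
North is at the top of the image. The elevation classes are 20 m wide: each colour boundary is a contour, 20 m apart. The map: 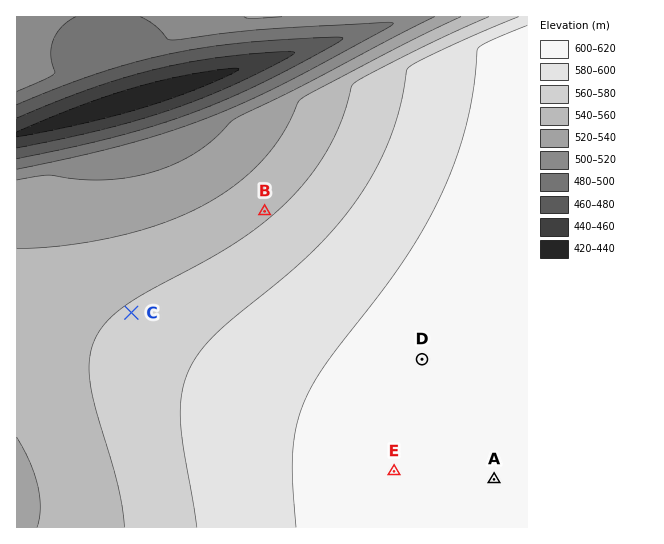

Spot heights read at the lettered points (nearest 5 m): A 615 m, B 555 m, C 560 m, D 610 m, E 610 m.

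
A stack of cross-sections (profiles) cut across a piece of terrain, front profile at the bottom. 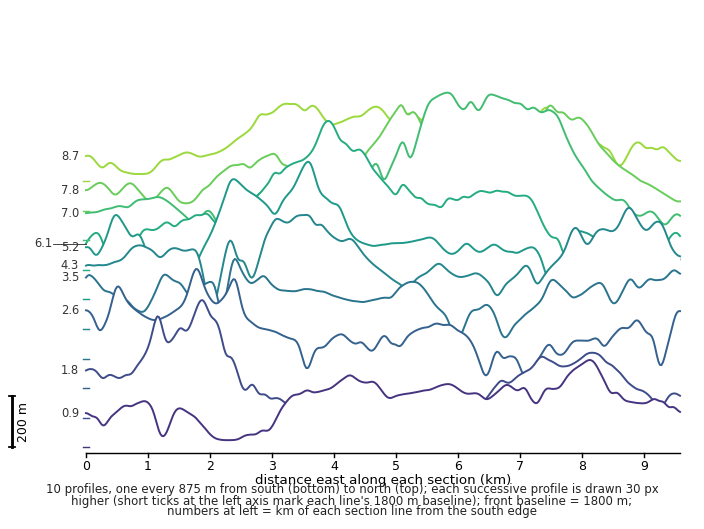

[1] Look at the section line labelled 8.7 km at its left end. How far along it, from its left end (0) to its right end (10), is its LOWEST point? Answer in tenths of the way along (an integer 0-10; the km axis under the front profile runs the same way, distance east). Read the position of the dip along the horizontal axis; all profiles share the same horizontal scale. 1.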